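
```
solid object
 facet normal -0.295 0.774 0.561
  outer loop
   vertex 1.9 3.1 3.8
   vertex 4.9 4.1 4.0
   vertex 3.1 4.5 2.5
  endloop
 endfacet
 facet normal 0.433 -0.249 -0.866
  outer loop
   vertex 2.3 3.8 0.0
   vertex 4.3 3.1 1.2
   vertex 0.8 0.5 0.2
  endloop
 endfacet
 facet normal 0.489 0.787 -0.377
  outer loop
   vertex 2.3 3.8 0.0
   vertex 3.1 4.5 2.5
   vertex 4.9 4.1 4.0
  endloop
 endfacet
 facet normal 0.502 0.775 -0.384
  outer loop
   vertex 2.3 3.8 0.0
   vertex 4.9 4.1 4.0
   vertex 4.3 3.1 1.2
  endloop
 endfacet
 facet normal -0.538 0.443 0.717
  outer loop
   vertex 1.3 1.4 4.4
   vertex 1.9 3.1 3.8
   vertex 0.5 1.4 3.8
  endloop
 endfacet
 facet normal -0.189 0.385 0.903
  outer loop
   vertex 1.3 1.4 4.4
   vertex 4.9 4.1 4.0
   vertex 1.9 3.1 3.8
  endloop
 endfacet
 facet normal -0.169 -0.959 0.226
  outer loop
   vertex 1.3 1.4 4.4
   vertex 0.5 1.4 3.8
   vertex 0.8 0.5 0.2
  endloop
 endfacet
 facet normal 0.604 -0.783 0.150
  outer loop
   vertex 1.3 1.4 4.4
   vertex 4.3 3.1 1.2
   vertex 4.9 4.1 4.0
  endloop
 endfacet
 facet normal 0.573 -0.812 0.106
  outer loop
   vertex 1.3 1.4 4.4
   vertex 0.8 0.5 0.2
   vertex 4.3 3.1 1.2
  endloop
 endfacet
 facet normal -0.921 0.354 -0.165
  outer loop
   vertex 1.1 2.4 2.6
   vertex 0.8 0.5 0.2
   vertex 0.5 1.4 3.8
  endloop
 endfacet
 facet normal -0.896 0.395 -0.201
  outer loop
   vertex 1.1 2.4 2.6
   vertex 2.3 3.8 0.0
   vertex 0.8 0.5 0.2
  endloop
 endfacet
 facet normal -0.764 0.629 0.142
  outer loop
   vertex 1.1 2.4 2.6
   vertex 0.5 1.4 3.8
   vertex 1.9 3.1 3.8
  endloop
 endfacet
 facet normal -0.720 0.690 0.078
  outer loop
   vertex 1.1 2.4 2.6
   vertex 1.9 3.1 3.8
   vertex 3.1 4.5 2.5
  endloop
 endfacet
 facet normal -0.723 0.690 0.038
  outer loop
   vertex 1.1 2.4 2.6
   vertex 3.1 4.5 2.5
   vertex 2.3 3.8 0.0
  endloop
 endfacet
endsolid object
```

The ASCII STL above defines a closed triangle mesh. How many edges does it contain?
21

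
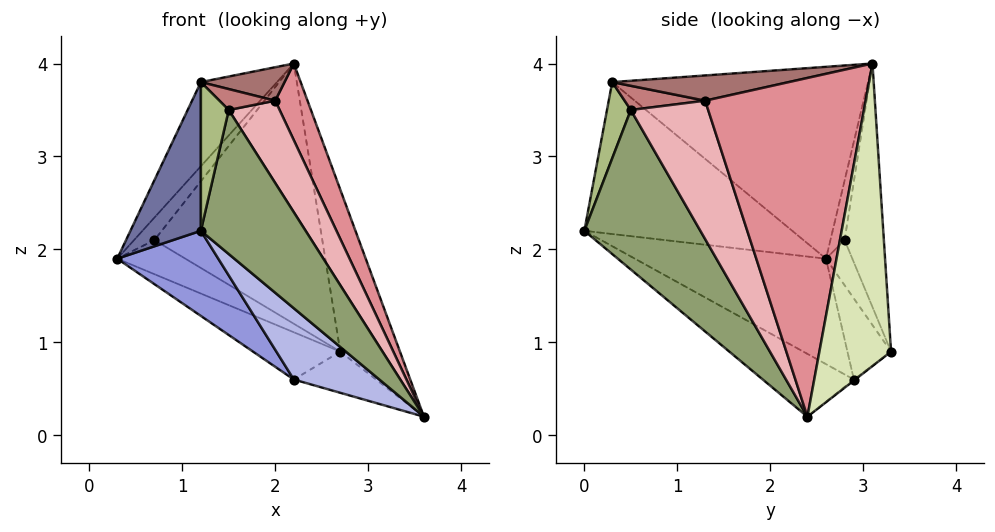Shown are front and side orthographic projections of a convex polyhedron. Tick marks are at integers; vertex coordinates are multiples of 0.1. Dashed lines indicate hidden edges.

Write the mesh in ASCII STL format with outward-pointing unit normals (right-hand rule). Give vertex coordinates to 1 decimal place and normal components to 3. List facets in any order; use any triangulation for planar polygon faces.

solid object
 facet normal -0.945 -0.320 0.060
  outer loop
   vertex 1.2 0.3 3.8
   vertex 0.3 2.6 1.9
   vertex 1.2 0.0 2.2
  endloop
 endfacet
 facet normal -0.749 0.223 0.624
  outer loop
   vertex 1.2 0.3 3.8
   vertex 2.2 3.1 4.0
   vertex 0.3 2.6 1.9
  endloop
 endfacet
 facet normal -0.514 -0.272 -0.814
  outer loop
   vertex 2.2 2.9 0.6
   vertex 1.2 0.0 2.2
   vertex 0.3 2.6 1.9
  endloop
 endfacet
 facet normal -0.370 -0.348 -0.861
  outer loop
   vertex 2.2 2.9 0.6
   vertex 3.6 2.4 0.2
   vertex 1.2 0.0 2.2
  endloop
 endfacet
 facet normal 0.739 -0.668 0.086
  outer loop
   vertex 1.5 0.5 3.5
   vertex 1.2 0.0 2.2
   vertex 3.6 2.4 0.2
  endloop
 endfacet
 facet normal 0.643 -0.753 0.141
  outer loop
   vertex 1.5 0.5 3.5
   vertex 1.2 0.3 3.8
   vertex 1.2 0.0 2.2
  endloop
 endfacet
 facet normal -0.544 0.782 0.306
  outer loop
   vertex 0.7 2.8 2.1
   vertex 0.3 2.6 1.9
   vertex 2.2 3.1 4.0
  endloop
 endfacet
 facet normal 0.758 0.631 0.163
  outer loop
   vertex 2.7 3.3 0.9
   vertex 2.2 3.1 4.0
   vertex 3.6 2.4 0.2
  endloop
 endfacet
 facet normal -0.010 0.608 -0.794
  outer loop
   vertex 2.7 3.3 0.9
   vertex 3.6 2.4 0.2
   vertex 2.2 2.9 0.6
  endloop
 endfacet
 facet normal -0.228 0.973 0.026
  outer loop
   vertex 2.7 3.3 0.9
   vertex 0.7 2.8 2.1
   vertex 2.2 3.1 4.0
  endloop
 endfacet
 facet normal -0.408 0.816 -0.408
  outer loop
   vertex 2.7 3.3 0.9
   vertex 2.2 2.9 0.6
   vertex 0.3 2.6 1.9
  endloop
 endfacet
 facet normal -0.353 0.913 -0.207
  outer loop
   vertex 2.7 3.3 0.9
   vertex 0.3 2.6 1.9
   vertex 0.7 2.8 2.1
  endloop
 endfacet
 facet normal 0.507 -0.240 0.828
  outer loop
   vertex 2.0 1.3 3.6
   vertex 2.2 3.1 4.0
   vertex 1.2 0.3 3.8
  endloop
 endfacet
 facet normal 0.752 -0.520 0.405
  outer loop
   vertex 2.0 1.3 3.6
   vertex 1.2 0.3 3.8
   vertex 1.5 0.5 3.5
  endloop
 endfacet
 facet normal 0.911 -0.183 0.369
  outer loop
   vertex 2.0 1.3 3.6
   vertex 3.6 2.4 0.2
   vertex 2.2 3.1 4.0
  endloop
 endfacet
 facet normal 0.817 -0.537 0.211
  outer loop
   vertex 2.0 1.3 3.6
   vertex 1.5 0.5 3.5
   vertex 3.6 2.4 0.2
  endloop
 endfacet
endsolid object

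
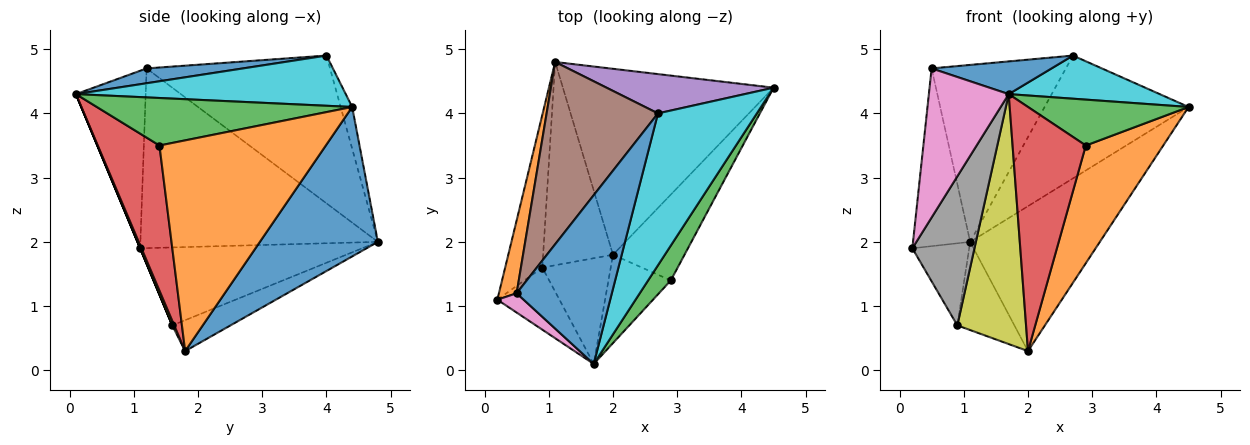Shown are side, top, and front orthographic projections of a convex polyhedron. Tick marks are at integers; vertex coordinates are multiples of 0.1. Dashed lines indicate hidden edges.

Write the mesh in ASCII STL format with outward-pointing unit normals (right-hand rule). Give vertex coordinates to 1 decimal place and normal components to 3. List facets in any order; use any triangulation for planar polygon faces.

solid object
 facet normal 0.488 0.537 -0.688
  outer loop
   vertex 2.0 1.8 0.3
   vertex 1.1 4.8 2.0
   vertex 4.5 4.4 4.1
  endloop
 endfacet
 facet normal -0.968 0.233 0.095
  outer loop
   vertex 0.5 1.2 4.7
   vertex 1.1 4.8 2.0
   vertex 0.2 1.1 1.9
  endloop
 endfacet
 facet normal -0.880 0.225 -0.419
  outer loop
   vertex 0.9 1.6 0.7
   vertex 0.2 1.1 1.9
   vertex 1.1 4.8 2.0
  endloop
 endfacet
 facet normal -0.376 0.369 -0.850
  outer loop
   vertex 0.9 1.6 0.7
   vertex 1.1 4.8 2.0
   vertex 2.0 1.8 0.3
  endloop
 endfacet
 facet normal -0.076 0.950 0.304
  outer loop
   vertex 2.7 4.0 4.9
   vertex 4.5 4.4 4.1
   vertex 1.1 4.8 2.0
  endloop
 endfacet
 facet normal -0.689 0.505 0.520
  outer loop
   vertex 2.7 4.0 4.9
   vertex 1.1 4.8 2.0
   vertex 0.5 1.2 4.7
  endloop
 endfacet
 facet normal -0.655 -0.750 0.097
  outer loop
   vertex 1.7 0.1 4.3
   vertex 0.5 1.2 4.7
   vertex 0.2 1.1 1.9
  endloop
 endfacet
 facet normal 0.000 -0.923 -0.385
  outer loop
   vertex 1.7 0.1 4.3
   vertex 0.2 1.1 1.9
   vertex 0.9 1.6 0.7
  endloop
 endfacet
 facet normal 0.026 -0.921 -0.389
  outer loop
   vertex 1.7 0.1 4.3
   vertex 0.9 1.6 0.7
   vertex 2.0 1.8 0.3
  endloop
 endfacet
 facet normal 0.439 -0.245 0.864
  outer loop
   vertex 1.7 0.1 4.3
   vertex 4.5 4.4 4.1
   vertex 2.7 4.0 4.9
  endloop
 endfacet
 facet normal 0.151 -0.188 0.970
  outer loop
   vertex 1.7 0.1 4.3
   vertex 2.7 4.0 4.9
   vertex 0.5 1.2 4.7
  endloop
 endfacet
 facet normal 0.867 -0.403 -0.294
  outer loop
   vertex 2.9 1.4 3.5
   vertex 2.0 1.8 0.3
   vertex 4.5 4.4 4.1
  endloop
 endfacet
 facet normal 0.785 -0.494 0.375
  outer loop
   vertex 2.9 1.4 3.5
   vertex 4.5 4.4 4.1
   vertex 1.7 0.1 4.3
  endloop
 endfacet
 facet normal 0.621 -0.737 -0.267
  outer loop
   vertex 2.9 1.4 3.5
   vertex 1.7 0.1 4.3
   vertex 2.0 1.8 0.3
  endloop
 endfacet
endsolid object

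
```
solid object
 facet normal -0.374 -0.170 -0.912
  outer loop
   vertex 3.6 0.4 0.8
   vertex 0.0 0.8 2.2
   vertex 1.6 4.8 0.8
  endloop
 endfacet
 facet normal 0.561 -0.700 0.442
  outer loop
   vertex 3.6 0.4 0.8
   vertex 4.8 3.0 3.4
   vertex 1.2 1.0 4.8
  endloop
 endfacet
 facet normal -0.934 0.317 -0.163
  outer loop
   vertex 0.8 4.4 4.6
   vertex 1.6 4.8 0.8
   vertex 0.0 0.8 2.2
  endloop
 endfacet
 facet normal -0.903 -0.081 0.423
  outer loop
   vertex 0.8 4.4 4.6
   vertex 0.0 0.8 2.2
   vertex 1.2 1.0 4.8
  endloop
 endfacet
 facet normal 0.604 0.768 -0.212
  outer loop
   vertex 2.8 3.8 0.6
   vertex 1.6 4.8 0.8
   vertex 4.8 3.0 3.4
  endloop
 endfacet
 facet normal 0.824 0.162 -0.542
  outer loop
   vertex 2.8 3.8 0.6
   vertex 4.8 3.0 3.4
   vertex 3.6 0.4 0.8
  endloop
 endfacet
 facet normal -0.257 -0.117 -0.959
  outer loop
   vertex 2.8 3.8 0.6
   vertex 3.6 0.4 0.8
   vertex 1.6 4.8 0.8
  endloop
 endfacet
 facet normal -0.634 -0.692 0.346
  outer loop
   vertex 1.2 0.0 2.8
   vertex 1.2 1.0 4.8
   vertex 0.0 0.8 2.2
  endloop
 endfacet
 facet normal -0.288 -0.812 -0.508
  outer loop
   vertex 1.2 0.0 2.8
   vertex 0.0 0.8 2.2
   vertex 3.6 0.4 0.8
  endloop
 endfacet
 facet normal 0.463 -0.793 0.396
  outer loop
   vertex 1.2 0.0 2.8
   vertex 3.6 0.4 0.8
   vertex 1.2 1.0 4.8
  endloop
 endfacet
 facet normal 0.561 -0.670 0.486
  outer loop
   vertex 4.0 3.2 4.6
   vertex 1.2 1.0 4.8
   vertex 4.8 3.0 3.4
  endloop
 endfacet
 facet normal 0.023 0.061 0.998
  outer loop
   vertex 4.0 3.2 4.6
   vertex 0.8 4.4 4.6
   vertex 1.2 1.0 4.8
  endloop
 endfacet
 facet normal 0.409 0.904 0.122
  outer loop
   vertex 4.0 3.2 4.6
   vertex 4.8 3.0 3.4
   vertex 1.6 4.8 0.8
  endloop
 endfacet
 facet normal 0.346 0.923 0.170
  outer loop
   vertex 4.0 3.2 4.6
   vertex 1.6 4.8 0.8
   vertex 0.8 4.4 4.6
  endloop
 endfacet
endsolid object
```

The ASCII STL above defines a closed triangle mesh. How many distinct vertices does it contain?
9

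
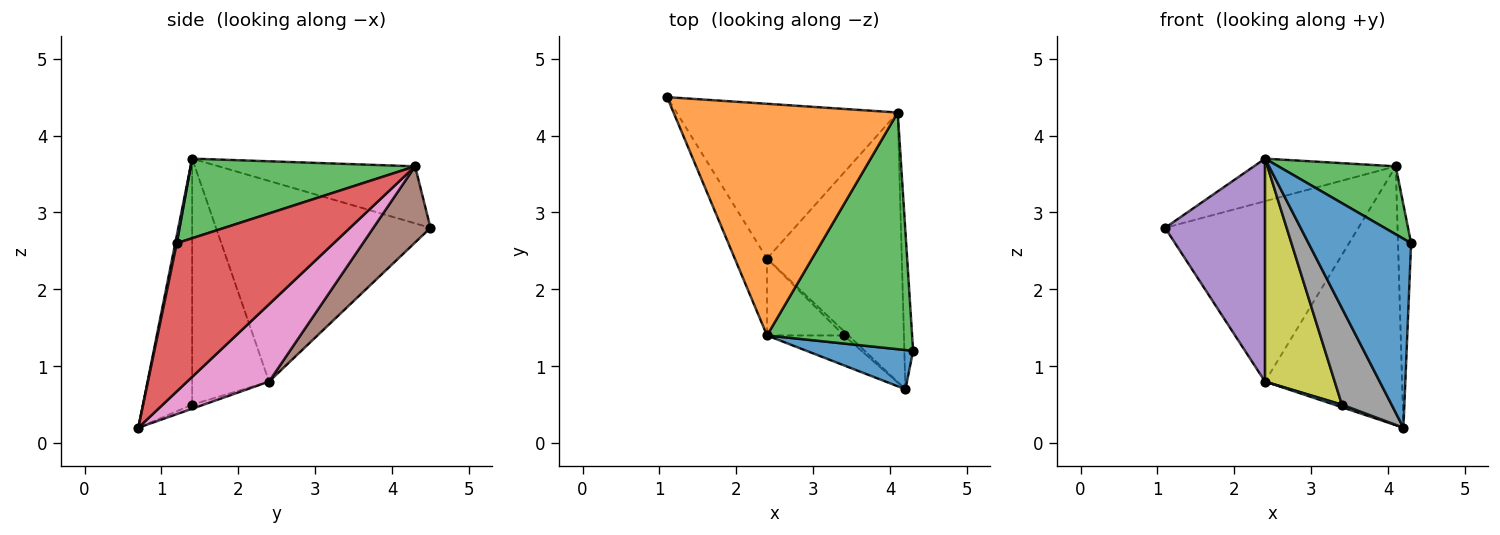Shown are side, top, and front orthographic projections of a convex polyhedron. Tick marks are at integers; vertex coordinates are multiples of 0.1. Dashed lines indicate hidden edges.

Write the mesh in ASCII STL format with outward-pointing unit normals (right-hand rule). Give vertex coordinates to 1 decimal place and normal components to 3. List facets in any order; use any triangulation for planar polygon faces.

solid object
 facet normal 0.015 -0.979 0.203
  outer loop
   vertex 4.2 0.7 0.2
   vertex 4.3 1.2 2.6
   vertex 2.4 1.4 3.7
  endloop
 endfacet
 facet normal -0.243 0.175 0.954
  outer loop
   vertex 4.1 4.3 3.6
   vertex 1.1 4.5 2.8
   vertex 2.4 1.4 3.7
  endloop
 endfacet
 facet normal 0.466 -0.244 0.850
  outer loop
   vertex 4.1 4.3 3.6
   vertex 2.4 1.4 3.7
   vertex 4.3 1.2 2.6
  endloop
 endfacet
 facet normal 0.995 0.083 -0.059
  outer loop
   vertex 4.1 4.3 3.6
   vertex 4.3 1.2 2.6
   vertex 4.2 0.7 0.2
  endloop
 endfacet
 facet normal -0.897 -0.418 -0.144
  outer loop
   vertex 2.4 2.4 0.8
   vertex 2.4 1.4 3.7
   vertex 1.1 4.5 2.8
  endloop
 endfacet
 facet normal 0.219 0.741 -0.635
  outer loop
   vertex 2.4 2.4 0.8
   vertex 1.1 4.5 2.8
   vertex 4.1 4.3 3.6
  endloop
 endfacet
 facet normal 0.382 0.640 -0.666
  outer loop
   vertex 2.4 2.4 0.8
   vertex 4.1 4.3 3.6
   vertex 4.2 0.7 0.2
  endloop
 endfacet
 facet normal -0.688 -0.694 -0.215
  outer loop
   vertex 3.4 1.4 0.5
   vertex 4.2 0.7 0.2
   vertex 2.4 1.4 3.7
  endloop
 endfacet
 facet normal -0.722 -0.654 -0.226
  outer loop
   vertex 3.4 1.4 0.5
   vertex 2.4 1.4 3.7
   vertex 2.4 2.4 0.8
  endloop
 endfacet
 facet normal -0.611 -0.407 -0.679
  outer loop
   vertex 3.4 1.4 0.5
   vertex 2.4 2.4 0.8
   vertex 4.2 0.7 0.2
  endloop
 endfacet
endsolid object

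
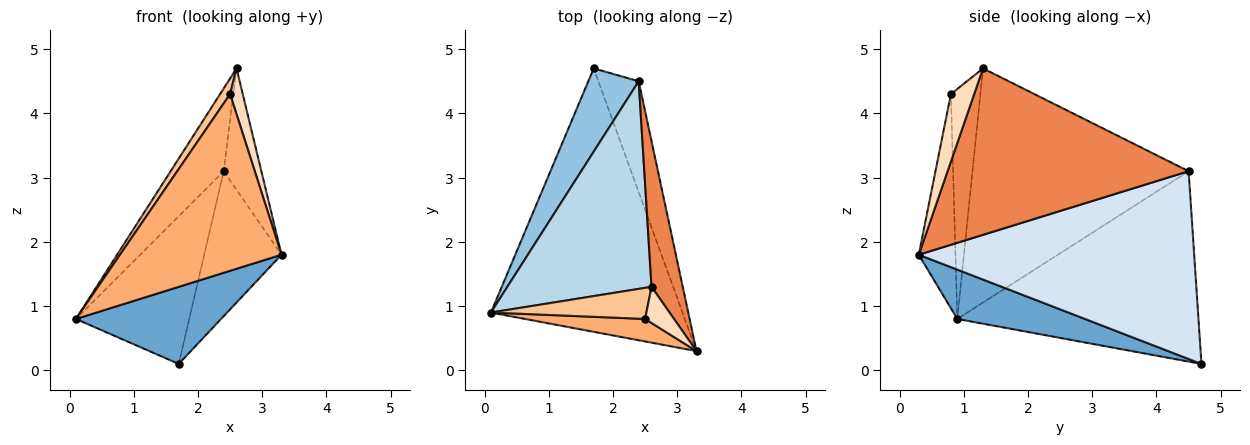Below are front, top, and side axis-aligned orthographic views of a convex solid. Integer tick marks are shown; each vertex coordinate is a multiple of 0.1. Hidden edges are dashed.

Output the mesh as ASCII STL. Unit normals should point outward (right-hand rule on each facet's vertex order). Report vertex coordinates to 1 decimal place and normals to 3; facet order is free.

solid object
 facet normal 0.240 -0.273 -0.932
  outer loop
   vertex 1.7 4.7 0.1
   vertex 3.3 0.3 1.8
   vertex 0.1 0.9 0.8
  endloop
 endfacet
 facet normal -0.880 0.414 0.233
  outer loop
   vertex 2.4 4.5 3.1
   vertex 1.7 4.7 0.1
   vertex 0.1 0.9 0.8
  endloop
 endfacet
 facet normal -0.833 0.205 0.513
  outer loop
   vertex 2.4 4.5 3.1
   vertex 0.1 0.9 0.8
   vertex 2.6 1.3 4.7
  endloop
 endfacet
 facet normal 0.943 0.265 -0.202
  outer loop
   vertex 2.4 4.5 3.1
   vertex 3.3 0.3 1.8
   vertex 1.7 4.7 0.1
  endloop
 endfacet
 facet normal 0.971 0.152 0.182
  outer loop
   vertex 2.4 4.5 3.1
   vertex 2.6 1.3 4.7
   vertex 3.3 0.3 1.8
  endloop
 endfacet
 facet normal -0.220 -0.968 0.123
  outer loop
   vertex 2.5 0.8 4.3
   vertex 0.1 0.9 0.8
   vertex 3.3 0.3 1.8
  endloop
 endfacet
 facet normal -0.797 -0.272 0.539
  outer loop
   vertex 2.5 0.8 4.3
   vertex 2.6 1.3 4.7
   vertex 0.1 0.9 0.8
  endloop
 endfacet
 facet normal 0.822 -0.446 0.352
  outer loop
   vertex 2.5 0.8 4.3
   vertex 3.3 0.3 1.8
   vertex 2.6 1.3 4.7
  endloop
 endfacet
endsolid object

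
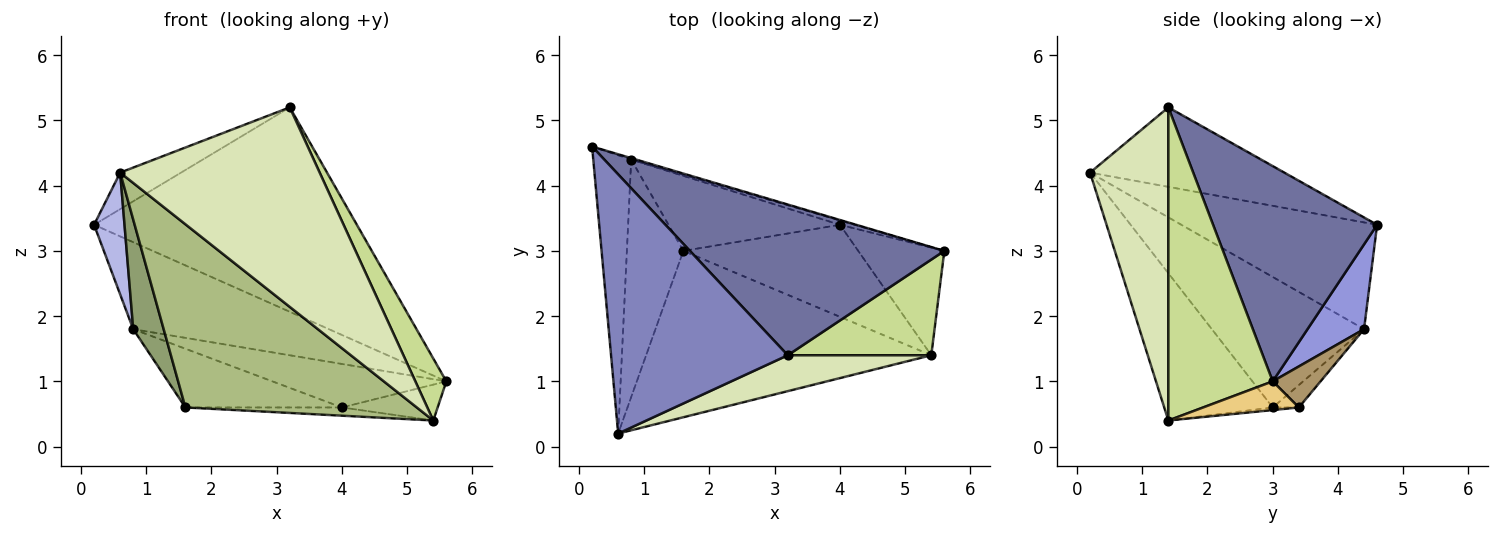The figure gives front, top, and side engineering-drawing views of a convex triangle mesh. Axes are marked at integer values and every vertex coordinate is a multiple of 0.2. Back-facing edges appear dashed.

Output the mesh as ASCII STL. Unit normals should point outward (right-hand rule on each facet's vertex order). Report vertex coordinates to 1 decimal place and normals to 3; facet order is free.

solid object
 facet normal 0.449 0.719 0.530
  outer loop
   vertex 3.2 1.4 5.2
   vertex 5.6 3.0 1.0
   vertex 0.2 4.6 3.4
  endloop
 endfacet
 facet normal -0.407 0.127 0.905
  outer loop
   vertex 3.2 1.4 5.2
   vertex 0.2 4.6 3.4
   vertex 0.6 0.2 4.2
  endloop
 endfacet
 facet normal 0.278 0.961 -0.016
  outer loop
   vertex 0.8 4.4 1.8
   vertex 0.2 4.6 3.4
   vertex 5.6 3.0 1.0
  endloop
 endfacet
 facet normal -0.932 -0.145 -0.331
  outer loop
   vertex 0.8 4.4 1.8
   vertex 0.6 0.2 4.2
   vertex 0.2 4.6 3.4
  endloop
 endfacet
 facet normal -0.902 -0.180 -0.391
  outer loop
   vertex 0.8 4.4 1.8
   vertex 1.6 3.0 0.6
   vertex 0.6 0.2 4.2
  endloop
 endfacet
 facet normal -0.328 -0.699 -0.635
  outer loop
   vertex 5.4 1.4 0.4
   vertex 0.6 0.2 4.2
   vertex 1.6 3.0 0.6
  endloop
 endfacet
 facet normal 0.878 -0.261 0.402
  outer loop
   vertex 5.4 1.4 0.4
   vertex 5.6 3.0 1.0
   vertex 3.2 1.4 5.2
  endloop
 endfacet
 facet normal 0.360 -0.918 0.165
  outer loop
   vertex 5.4 1.4 0.4
   vertex 3.2 1.4 5.2
   vertex 0.6 0.2 4.2
  endloop
 endfacet
 facet normal 0.264 0.960 -0.096
  outer loop
   vertex 4.0 3.4 0.6
   vertex 0.8 4.4 1.8
   vertex 5.6 3.0 1.0
  endloop
 endfacet
 facet normal -0.102 0.613 -0.783
  outer loop
   vertex 4.0 3.4 0.6
   vertex 1.6 3.0 0.6
   vertex 0.8 4.4 1.8
  endloop
 endfacet
 facet normal 0.302 0.302 -0.905
  outer loop
   vertex 4.0 3.4 0.6
   vertex 5.6 3.0 1.0
   vertex 5.4 1.4 0.4
  endloop
 endfacet
 facet normal -0.015 0.089 -0.996
  outer loop
   vertex 4.0 3.4 0.6
   vertex 5.4 1.4 0.4
   vertex 1.6 3.0 0.6
  endloop
 endfacet
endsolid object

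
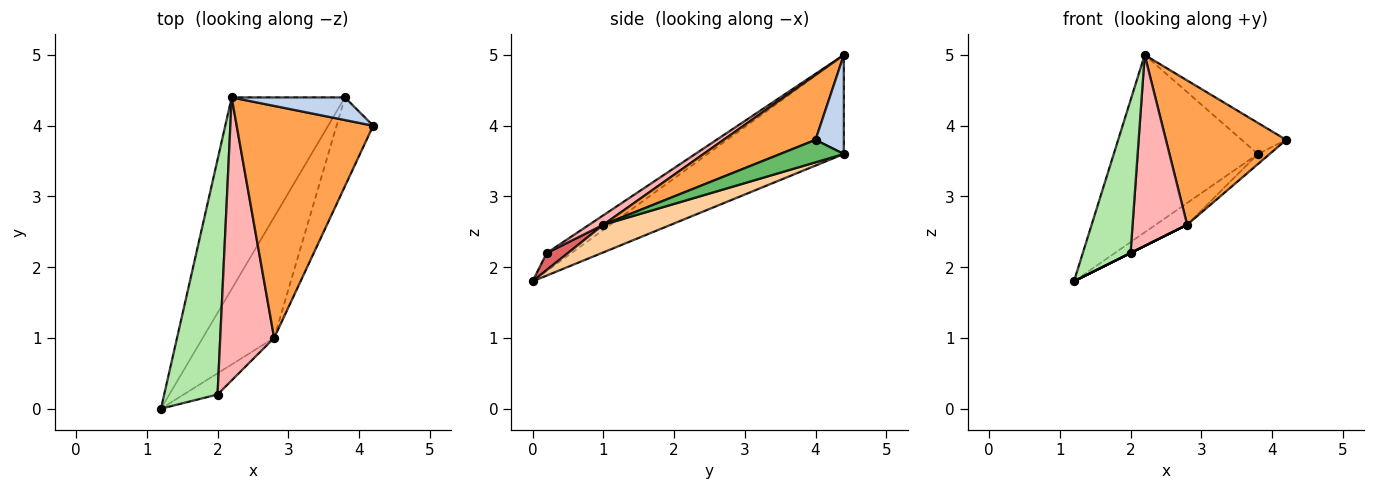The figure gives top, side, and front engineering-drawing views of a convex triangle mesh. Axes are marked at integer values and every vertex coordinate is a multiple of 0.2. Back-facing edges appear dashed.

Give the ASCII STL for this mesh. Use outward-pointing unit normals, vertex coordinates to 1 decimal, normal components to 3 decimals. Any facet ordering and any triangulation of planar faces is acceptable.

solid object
 facet normal -0.540 0.572 -0.617
  outer loop
   vertex 3.8 4.4 3.6
   vertex 1.2 0.0 1.8
   vertex 2.2 4.4 5.0
  endloop
 endfacet
 facet normal 0.458 0.719 0.523
  outer loop
   vertex 3.8 4.4 3.6
   vertex 2.2 4.4 5.0
   vertex 4.2 4.0 3.8
  endloop
 endfacet
 facet normal 0.374 -0.490 0.787
  outer loop
   vertex 2.8 1.0 2.6
   vertex 4.2 4.0 3.8
   vertex 2.2 4.4 5.0
  endloop
 endfacet
 facet normal 0.356 0.166 -0.920
  outer loop
   vertex 2.8 1.0 2.6
   vertex 1.2 0.0 1.8
   vertex 3.8 4.4 3.6
  endloop
 endfacet
 facet normal 0.521 0.096 -0.848
  outer loop
   vertex 2.8 1.0 2.6
   vertex 3.8 4.4 3.6
   vertex 4.2 4.0 3.8
  endloop
 endfacet
 facet normal -0.272 -0.525 0.807
  outer loop
   vertex 2.0 0.2 2.2
   vertex 2.2 4.4 5.0
   vertex 1.2 0.0 1.8
  endloop
 endfacet
 facet normal 0.447 0.000 -0.894
  outer loop
   vertex 2.0 0.2 2.2
   vertex 1.2 0.0 1.8
   vertex 2.8 1.0 2.6
  endloop
 endfacet
 facet normal 0.144 -0.554 0.820
  outer loop
   vertex 2.0 0.2 2.2
   vertex 2.8 1.0 2.6
   vertex 2.2 4.4 5.0
  endloop
 endfacet
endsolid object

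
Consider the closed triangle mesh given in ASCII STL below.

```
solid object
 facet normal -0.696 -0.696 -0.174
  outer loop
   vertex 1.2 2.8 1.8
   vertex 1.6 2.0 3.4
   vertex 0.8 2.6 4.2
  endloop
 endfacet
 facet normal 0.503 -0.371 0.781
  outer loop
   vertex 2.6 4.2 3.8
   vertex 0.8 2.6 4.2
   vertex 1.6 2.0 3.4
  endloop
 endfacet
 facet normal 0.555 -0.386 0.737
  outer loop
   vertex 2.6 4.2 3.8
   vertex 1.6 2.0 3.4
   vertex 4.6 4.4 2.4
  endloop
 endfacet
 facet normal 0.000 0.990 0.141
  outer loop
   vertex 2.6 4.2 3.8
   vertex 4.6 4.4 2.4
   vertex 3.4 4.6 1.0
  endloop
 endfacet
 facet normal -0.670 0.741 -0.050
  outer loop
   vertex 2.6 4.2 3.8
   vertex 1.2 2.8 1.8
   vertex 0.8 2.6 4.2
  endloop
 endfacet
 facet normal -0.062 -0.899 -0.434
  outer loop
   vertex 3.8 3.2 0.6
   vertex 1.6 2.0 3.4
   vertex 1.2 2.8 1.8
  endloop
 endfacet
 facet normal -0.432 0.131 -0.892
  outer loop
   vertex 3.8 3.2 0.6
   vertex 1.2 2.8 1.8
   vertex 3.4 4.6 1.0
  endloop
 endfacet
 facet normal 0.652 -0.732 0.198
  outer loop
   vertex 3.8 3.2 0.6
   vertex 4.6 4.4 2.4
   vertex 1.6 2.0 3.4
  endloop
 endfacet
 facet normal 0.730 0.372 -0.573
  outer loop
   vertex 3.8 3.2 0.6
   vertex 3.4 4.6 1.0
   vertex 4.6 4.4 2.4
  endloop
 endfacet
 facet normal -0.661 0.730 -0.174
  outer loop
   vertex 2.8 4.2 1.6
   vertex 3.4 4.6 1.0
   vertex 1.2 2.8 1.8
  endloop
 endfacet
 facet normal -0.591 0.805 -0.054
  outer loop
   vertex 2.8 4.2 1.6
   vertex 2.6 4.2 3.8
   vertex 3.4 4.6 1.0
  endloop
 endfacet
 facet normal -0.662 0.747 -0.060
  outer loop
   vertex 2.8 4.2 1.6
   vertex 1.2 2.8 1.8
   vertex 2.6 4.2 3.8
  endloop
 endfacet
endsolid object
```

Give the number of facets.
12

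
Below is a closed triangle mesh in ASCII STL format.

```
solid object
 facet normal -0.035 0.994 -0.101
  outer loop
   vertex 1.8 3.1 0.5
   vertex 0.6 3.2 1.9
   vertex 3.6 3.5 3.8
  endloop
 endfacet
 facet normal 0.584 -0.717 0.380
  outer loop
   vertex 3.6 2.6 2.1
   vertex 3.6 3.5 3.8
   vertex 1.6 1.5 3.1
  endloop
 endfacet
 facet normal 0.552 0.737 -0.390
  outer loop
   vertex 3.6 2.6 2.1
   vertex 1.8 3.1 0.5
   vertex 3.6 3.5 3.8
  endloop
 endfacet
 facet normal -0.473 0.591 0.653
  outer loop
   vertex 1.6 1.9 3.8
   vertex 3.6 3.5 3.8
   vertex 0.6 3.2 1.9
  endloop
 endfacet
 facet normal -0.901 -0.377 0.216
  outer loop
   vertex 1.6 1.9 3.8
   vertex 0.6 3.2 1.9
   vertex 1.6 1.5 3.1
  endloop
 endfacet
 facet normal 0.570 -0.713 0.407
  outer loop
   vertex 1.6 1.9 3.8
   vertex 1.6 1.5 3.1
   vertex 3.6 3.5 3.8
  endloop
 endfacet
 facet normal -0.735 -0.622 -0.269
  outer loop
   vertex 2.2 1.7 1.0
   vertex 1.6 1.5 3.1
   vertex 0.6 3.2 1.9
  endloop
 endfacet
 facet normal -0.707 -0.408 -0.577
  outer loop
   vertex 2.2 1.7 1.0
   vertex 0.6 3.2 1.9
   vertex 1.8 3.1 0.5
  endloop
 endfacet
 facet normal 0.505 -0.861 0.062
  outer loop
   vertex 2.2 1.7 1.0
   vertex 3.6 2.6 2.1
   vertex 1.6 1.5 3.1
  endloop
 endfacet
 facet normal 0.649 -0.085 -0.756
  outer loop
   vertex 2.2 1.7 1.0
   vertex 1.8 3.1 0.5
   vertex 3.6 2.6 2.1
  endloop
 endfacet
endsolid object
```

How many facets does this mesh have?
10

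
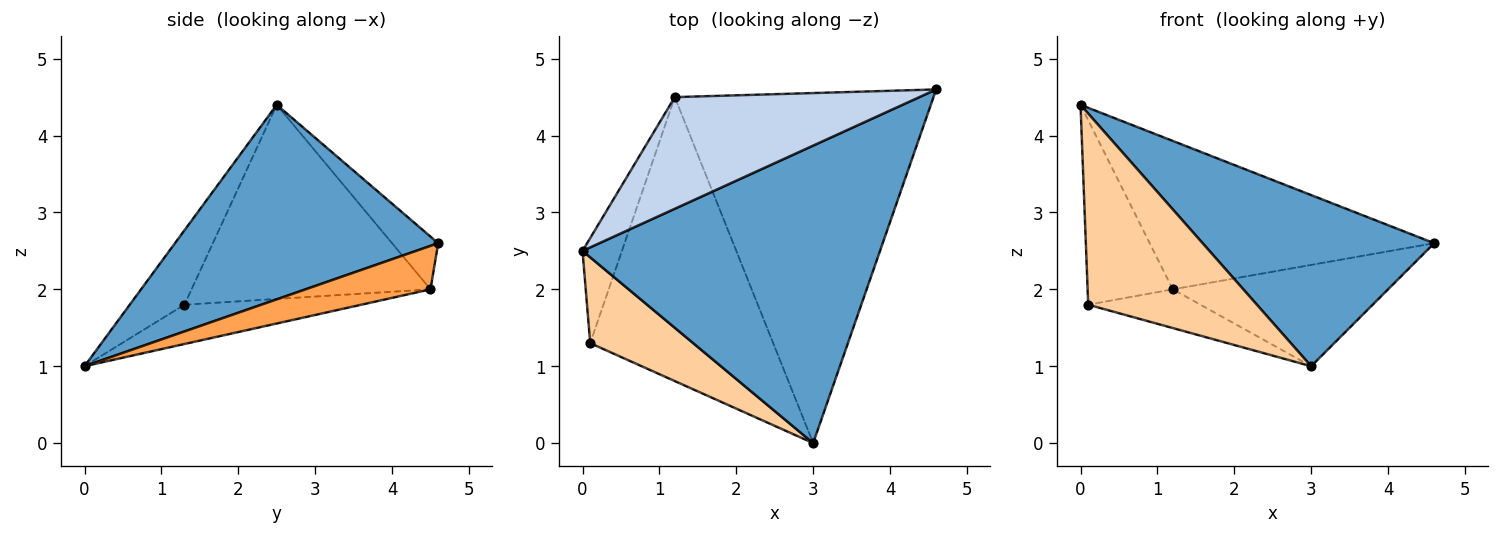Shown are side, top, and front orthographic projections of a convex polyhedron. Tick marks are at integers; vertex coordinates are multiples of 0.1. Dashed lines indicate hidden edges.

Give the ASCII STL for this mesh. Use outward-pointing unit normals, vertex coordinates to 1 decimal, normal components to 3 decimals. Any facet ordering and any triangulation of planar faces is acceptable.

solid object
 facet normal 0.493 -0.434 0.754
  outer loop
   vertex 3.0 0.0 1.0
   vertex 4.6 4.6 2.6
   vertex 0.0 2.5 4.4
  endloop
 endfacet
 facet normal -0.129 0.793 0.596
  outer loop
   vertex 1.2 4.5 2.0
   vertex 0.0 2.5 4.4
   vertex 4.6 4.6 2.6
  endloop
 endfacet
 facet normal 0.159 0.274 -0.948
  outer loop
   vertex 1.2 4.5 2.0
   vertex 4.6 4.6 2.6
   vertex 3.0 0.0 1.0
  endloop
 endfacet
 facet normal -0.284 -0.875 0.393
  outer loop
   vertex 0.1 1.3 1.8
   vertex 3.0 0.0 1.0
   vertex 0.0 2.5 4.4
  endloop
 endfacet
 facet normal -0.925 0.330 -0.188
  outer loop
   vertex 0.1 1.3 1.8
   vertex 0.0 2.5 4.4
   vertex 1.2 4.5 2.0
  endloop
 endfacet
 facet normal -0.208 0.132 -0.969
  outer loop
   vertex 0.1 1.3 1.8
   vertex 1.2 4.5 2.0
   vertex 3.0 0.0 1.0
  endloop
 endfacet
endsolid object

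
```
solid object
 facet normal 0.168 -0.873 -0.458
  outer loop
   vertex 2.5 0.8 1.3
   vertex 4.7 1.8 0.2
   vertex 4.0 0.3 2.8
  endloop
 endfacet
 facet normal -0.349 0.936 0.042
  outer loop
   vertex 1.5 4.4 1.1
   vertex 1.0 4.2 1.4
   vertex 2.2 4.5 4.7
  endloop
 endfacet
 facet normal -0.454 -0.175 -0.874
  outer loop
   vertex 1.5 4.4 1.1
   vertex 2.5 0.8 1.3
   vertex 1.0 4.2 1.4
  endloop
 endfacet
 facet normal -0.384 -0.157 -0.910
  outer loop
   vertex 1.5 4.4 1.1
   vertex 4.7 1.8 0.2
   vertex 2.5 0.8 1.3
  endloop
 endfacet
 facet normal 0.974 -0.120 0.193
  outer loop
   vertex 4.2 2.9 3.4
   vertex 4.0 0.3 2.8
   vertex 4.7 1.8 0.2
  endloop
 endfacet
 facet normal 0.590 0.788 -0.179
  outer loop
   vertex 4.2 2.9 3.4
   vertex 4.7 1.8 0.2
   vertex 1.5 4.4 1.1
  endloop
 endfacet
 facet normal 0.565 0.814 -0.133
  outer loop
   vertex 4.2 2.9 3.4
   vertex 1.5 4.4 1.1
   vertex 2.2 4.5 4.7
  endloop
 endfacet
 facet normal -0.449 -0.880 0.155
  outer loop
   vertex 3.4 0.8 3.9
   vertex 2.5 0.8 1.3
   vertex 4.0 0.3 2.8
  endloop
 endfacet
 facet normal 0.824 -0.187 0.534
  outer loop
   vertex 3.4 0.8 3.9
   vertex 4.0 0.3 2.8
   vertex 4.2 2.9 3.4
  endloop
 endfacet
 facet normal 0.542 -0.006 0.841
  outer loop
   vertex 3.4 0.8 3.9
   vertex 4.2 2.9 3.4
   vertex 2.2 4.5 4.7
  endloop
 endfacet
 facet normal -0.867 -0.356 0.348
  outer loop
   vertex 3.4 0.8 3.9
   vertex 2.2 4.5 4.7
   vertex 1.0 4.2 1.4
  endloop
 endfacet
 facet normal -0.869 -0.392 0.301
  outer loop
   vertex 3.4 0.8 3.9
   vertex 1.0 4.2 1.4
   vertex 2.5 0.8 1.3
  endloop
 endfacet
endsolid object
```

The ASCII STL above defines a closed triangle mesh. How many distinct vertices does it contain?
8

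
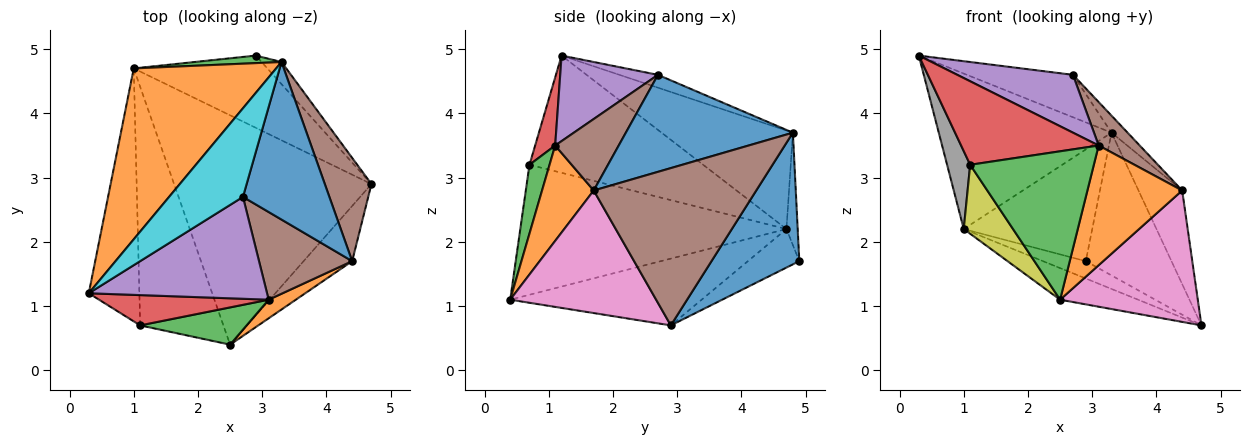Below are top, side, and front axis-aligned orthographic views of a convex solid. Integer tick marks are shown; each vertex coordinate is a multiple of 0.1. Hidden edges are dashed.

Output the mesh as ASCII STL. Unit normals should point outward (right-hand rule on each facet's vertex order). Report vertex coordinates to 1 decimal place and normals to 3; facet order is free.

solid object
 facet normal 0.712 0.694 -0.108
  outer loop
   vertex 3.3 4.8 3.7
   vertex 4.7 2.9 0.7
   vertex 2.9 4.9 1.7
  endloop
 endfacet
 facet normal -0.456 0.599 0.658
  outer loop
   vertex 1.0 4.7 2.2
   vertex 0.3 1.2 4.9
   vertex 3.3 4.8 3.7
  endloop
 endfacet
 facet normal -0.087 0.994 0.067
  outer loop
   vertex 1.0 4.7 2.2
   vertex 3.3 4.8 3.7
   vertex 2.9 4.9 1.7
  endloop
 endfacet
 facet normal -0.270 0.225 -0.936
  outer loop
   vertex 1.0 4.7 2.2
   vertex 2.9 4.9 1.7
   vertex 4.7 2.9 0.7
  endloop
 endfacet
 facet normal -0.318 0.129 -0.939
  outer loop
   vertex 1.0 4.7 2.2
   vertex 4.7 2.9 0.7
   vertex 2.5 0.4 1.1
  endloop
 endfacet
 facet normal 0.928 0.250 0.275
  outer loop
   vertex 4.4 1.7 2.8
   vertex 4.7 2.9 0.7
   vertex 3.3 4.8 3.7
  endloop
 endfacet
 facet normal 0.699 -0.659 -0.277
  outer loop
   vertex 4.4 1.7 2.8
   vertex 2.5 0.4 1.1
   vertex 4.7 2.9 0.7
  endloop
 endfacet
 facet normal -0.911 -0.121 -0.393
  outer loop
   vertex 1.1 0.7 3.2
   vertex 0.3 1.2 4.9
   vertex 1.0 4.7 2.2
  endloop
 endfacet
 facet normal -0.832 -0.154 -0.533
  outer loop
   vertex 1.1 0.7 3.2
   vertex 1.0 4.7 2.2
   vertex 2.5 0.4 1.1
  endloop
 endfacet
 facet normal -0.155 0.426 0.891
  outer loop
   vertex 2.7 2.7 4.6
   vertex 3.3 4.8 3.7
   vertex 0.3 1.2 4.9
  endloop
 endfacet
 facet normal 0.745 0.072 0.664
  outer loop
   vertex 2.7 2.7 4.6
   vertex 4.4 1.7 2.8
   vertex 3.3 4.8 3.7
  endloop
 endfacet
 facet normal 0.474 -0.870 0.135
  outer loop
   vertex 3.1 1.1 3.5
   vertex 2.5 0.4 1.1
   vertex 4.4 1.7 2.8
  endloop
 endfacet
 facet normal 0.156 -0.958 0.241
  outer loop
   vertex 3.1 1.1 3.5
   vertex 1.1 0.7 3.2
   vertex 2.5 0.4 1.1
  endloop
 endfacet
 facet normal 0.136 -0.931 0.338
  outer loop
   vertex 3.1 1.1 3.5
   vertex 0.3 1.2 4.9
   vertex 1.1 0.7 3.2
  endloop
 endfacet
 facet normal 0.385 -0.456 0.803
  outer loop
   vertex 3.1 1.1 3.5
   vertex 2.7 2.7 4.6
   vertex 0.3 1.2 4.9
  endloop
 endfacet
 facet normal 0.566 -0.366 0.738
  outer loop
   vertex 3.1 1.1 3.5
   vertex 4.4 1.7 2.8
   vertex 2.7 2.7 4.6
  endloop
 endfacet
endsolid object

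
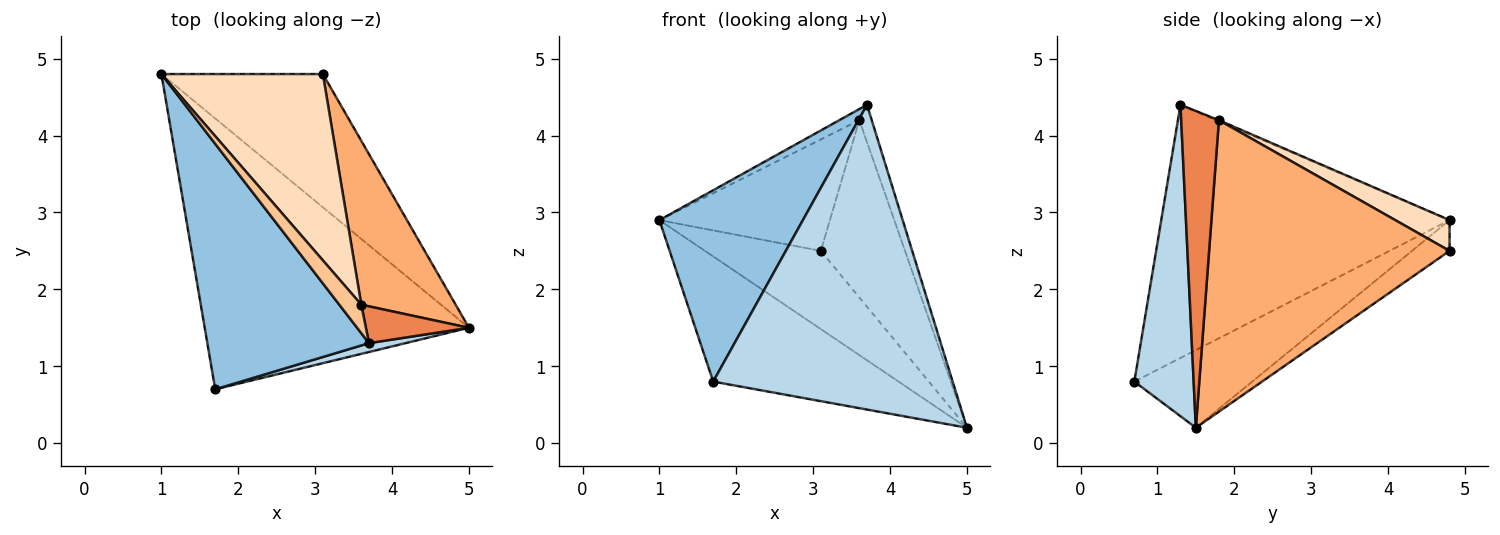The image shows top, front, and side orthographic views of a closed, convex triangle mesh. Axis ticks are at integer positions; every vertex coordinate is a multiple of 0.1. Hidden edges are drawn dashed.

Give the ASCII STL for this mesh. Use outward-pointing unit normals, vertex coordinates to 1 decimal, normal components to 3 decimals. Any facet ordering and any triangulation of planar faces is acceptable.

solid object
 facet normal -0.258 0.405 -0.877
  outer loop
   vertex 1.7 0.7 0.8
   vertex 1.0 4.8 2.9
   vertex 5.0 1.5 0.2
  endloop
 endfacet
 facet normal -0.777 -0.387 0.496
  outer loop
   vertex 3.7 1.3 4.4
   vertex 1.0 4.8 2.9
   vertex 1.7 0.7 0.8
  endloop
 endfacet
 facet normal 0.240 -0.970 0.028
  outer loop
   vertex 3.7 1.3 4.4
   vertex 1.7 0.7 0.8
   vertex 5.0 1.5 0.2
  endloop
 endfacet
 facet normal -0.162 0.500 -0.851
  outer loop
   vertex 3.1 4.8 2.5
   vertex 5.0 1.5 0.2
   vertex 1.0 4.8 2.9
  endloop
 endfacet
 facet normal 0.907 0.300 0.295
  outer loop
   vertex 3.6 1.8 4.2
   vertex 3.7 1.3 4.4
   vertex 5.0 1.5 0.2
  endloop
 endfacet
 facet normal 0.903 0.316 0.292
  outer loop
   vertex 3.6 1.8 4.2
   vertex 5.0 1.5 0.2
   vertex 3.1 4.8 2.5
  endloop
 endfacet
 facet normal -0.047 0.363 0.931
  outer loop
   vertex 3.6 1.8 4.2
   vertex 1.0 4.8 2.9
   vertex 3.7 1.3 4.4
  endloop
 endfacet
 facet normal 0.161 0.507 0.847
  outer loop
   vertex 3.6 1.8 4.2
   vertex 3.1 4.8 2.5
   vertex 1.0 4.8 2.9
  endloop
 endfacet
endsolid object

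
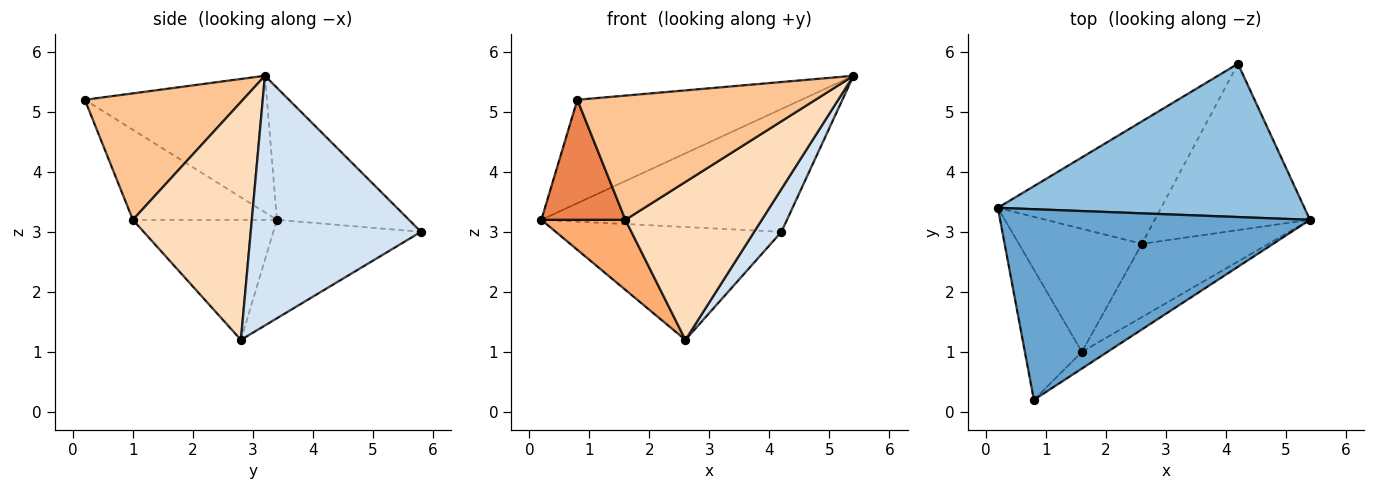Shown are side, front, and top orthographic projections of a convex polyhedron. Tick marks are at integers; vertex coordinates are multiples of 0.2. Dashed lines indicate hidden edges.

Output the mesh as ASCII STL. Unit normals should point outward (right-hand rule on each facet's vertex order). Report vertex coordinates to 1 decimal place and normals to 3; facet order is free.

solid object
 facet normal -0.361 0.445 0.820
  outer loop
   vertex 0.8 0.2 5.2
   vertex 5.4 3.2 5.6
   vertex 0.2 3.4 3.2
  endloop
 endfacet
 facet normal -0.319 0.593 0.740
  outer loop
   vertex 4.2 5.8 3.0
   vertex 0.2 3.4 3.2
   vertex 5.4 3.2 5.6
  endloop
 endfacet
 facet normal -0.405 0.620 -0.672
  outer loop
   vertex 4.2 5.8 3.0
   vertex 2.6 2.8 1.2
   vertex 0.2 3.4 3.2
  endloop
 endfacet
 facet normal 0.841 -0.135 -0.523
  outer loop
   vertex 4.2 5.8 3.0
   vertex 5.4 3.2 5.6
   vertex 2.6 2.8 1.2
  endloop
 endfacet
 facet normal -0.758 -0.442 -0.480
  outer loop
   vertex 1.6 1.0 3.2
   vertex 0.8 0.2 5.2
   vertex 0.2 3.4 3.2
  endloop
 endfacet
 facet normal -0.647 -0.377 -0.663
  outer loop
   vertex 1.6 1.0 3.2
   vertex 0.2 3.4 3.2
   vertex 2.6 2.8 1.2
  endloop
 endfacet
 facet normal 0.550 -0.828 -0.111
  outer loop
   vertex 1.6 1.0 3.2
   vertex 5.4 3.2 5.6
   vertex 0.8 0.2 5.2
  endloop
 endfacet
 facet normal 0.620 -0.711 -0.330
  outer loop
   vertex 1.6 1.0 3.2
   vertex 2.6 2.8 1.2
   vertex 5.4 3.2 5.6
  endloop
 endfacet
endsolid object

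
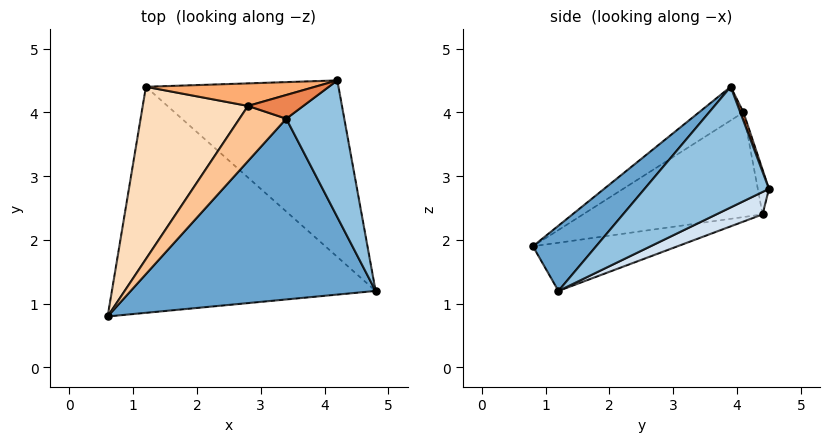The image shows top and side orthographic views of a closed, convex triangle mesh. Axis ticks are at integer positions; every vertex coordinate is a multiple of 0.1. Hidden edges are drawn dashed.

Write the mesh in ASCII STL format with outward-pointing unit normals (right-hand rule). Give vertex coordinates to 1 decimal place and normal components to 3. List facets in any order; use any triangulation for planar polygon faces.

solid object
 facet normal 0.181 -0.711 0.679
  outer loop
   vertex 3.4 3.9 4.4
   vertex 0.6 0.8 1.9
   vertex 4.8 1.2 1.2
  endloop
 endfacet
 facet normal 0.900 -0.046 0.433
  outer loop
   vertex 3.4 3.9 4.4
   vertex 4.8 1.2 1.2
   vertex 4.2 4.5 2.8
  endloop
 endfacet
 facet normal -0.177 0.164 -0.970
  outer loop
   vertex 1.2 4.4 2.4
   vertex 4.8 1.2 1.2
   vertex 0.6 0.8 1.9
  endloop
 endfacet
 facet normal 0.103 0.449 -0.887
  outer loop
   vertex 1.2 4.4 2.4
   vertex 4.2 4.5 2.8
   vertex 4.8 1.2 1.2
  endloop
 endfacet
 facet normal 0.058 0.925 0.376
  outer loop
   vertex 2.8 4.1 4.0
   vertex 3.4 3.9 4.4
   vertex 4.2 4.5 2.8
  endloop
 endfacet
 facet normal -0.065 0.967 0.246
  outer loop
   vertex 2.8 4.1 4.0
   vertex 4.2 4.5 2.8
   vertex 1.2 4.4 2.4
  endloop
 endfacet
 facet normal -0.579 -0.126 0.805
  outer loop
   vertex 2.8 4.1 4.0
   vertex 0.6 0.8 1.9
   vertex 3.4 3.9 4.4
  endloop
 endfacet
 facet normal -0.705 0.019 0.709
  outer loop
   vertex 2.8 4.1 4.0
   vertex 1.2 4.4 2.4
   vertex 0.6 0.8 1.9
  endloop
 endfacet
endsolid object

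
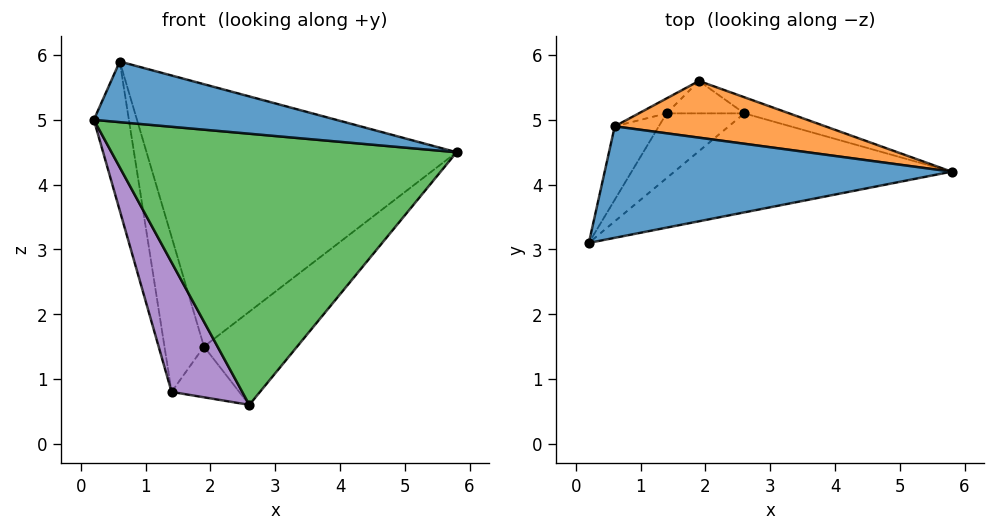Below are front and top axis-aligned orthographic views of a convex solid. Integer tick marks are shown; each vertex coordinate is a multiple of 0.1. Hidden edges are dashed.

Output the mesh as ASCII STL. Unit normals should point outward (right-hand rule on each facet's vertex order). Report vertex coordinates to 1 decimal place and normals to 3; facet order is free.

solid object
 facet normal 0.170 -0.471 0.866
  outer loop
   vertex 0.6 4.9 5.9
   vertex 0.2 3.1 5.0
   vertex 5.8 4.2 4.5
  endloop
 endfacet
 facet normal 0.185 0.961 0.208
  outer loop
   vertex 0.6 4.9 5.9
   vertex 5.8 4.2 4.5
   vertex 1.9 5.6 1.5
  endloop
 endfacet
 facet normal 0.152 -0.928 -0.339
  outer loop
   vertex 2.6 5.1 0.6
   vertex 5.8 4.2 4.5
   vertex 0.2 3.1 5.0
  endloop
 endfacet
 facet normal 0.436 0.887 -0.153
  outer loop
   vertex 2.6 5.1 0.6
   vertex 1.9 5.6 1.5
   vertex 5.8 4.2 4.5
  endloop
 endfacet
 facet normal -0.074 -0.892 -0.446
  outer loop
   vertex 1.4 5.1 0.8
   vertex 2.6 5.1 0.6
   vertex 0.2 3.1 5.0
  endloop
 endfacet
 facet normal -0.089 0.840 -0.536
  outer loop
   vertex 1.4 5.1 0.8
   vertex 1.9 5.6 1.5
   vertex 2.6 5.1 0.6
  endloop
 endfacet
 facet normal -0.950 0.280 -0.138
  outer loop
   vertex 1.4 5.1 0.8
   vertex 0.2 3.1 5.0
   vertex 0.6 4.9 5.9
  endloop
 endfacet
 facet normal -0.652 0.754 -0.073
  outer loop
   vertex 1.4 5.1 0.8
   vertex 0.6 4.9 5.9
   vertex 1.9 5.6 1.5
  endloop
 endfacet
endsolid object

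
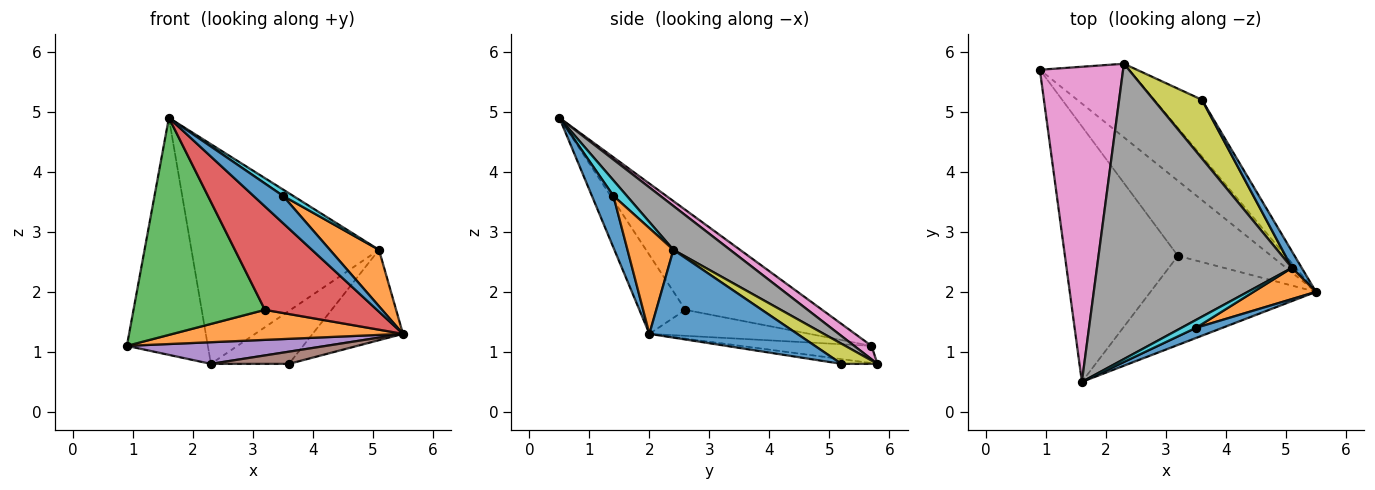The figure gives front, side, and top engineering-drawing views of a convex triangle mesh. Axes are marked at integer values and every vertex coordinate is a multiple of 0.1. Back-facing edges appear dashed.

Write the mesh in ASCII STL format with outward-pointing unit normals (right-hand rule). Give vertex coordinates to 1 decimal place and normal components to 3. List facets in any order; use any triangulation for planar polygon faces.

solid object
 facet normal 0.564 -0.774 0.289
  outer loop
   vertex 3.5 1.4 3.6
   vertex 1.6 0.5 4.9
   vertex 5.5 2.0 1.3
  endloop
 endfacet
 facet normal -0.250 -0.360 -0.899
  outer loop
   vertex 3.2 2.6 1.7
   vertex 0.9 5.7 1.1
   vertex 5.5 2.0 1.3
  endloop
 endfacet
 facet normal -0.559 -0.537 -0.632
  outer loop
   vertex 3.2 2.6 1.7
   vertex 1.6 0.5 4.9
   vertex 0.9 5.7 1.1
  endloop
 endfacet
 facet normal -0.297 -0.723 -0.623
  outer loop
   vertex 3.2 2.6 1.7
   vertex 5.5 2.0 1.3
   vertex 1.6 0.5 4.9
  endloop
 endfacet
 facet normal -0.182 -0.278 -0.943
  outer loop
   vertex 2.3 5.8 0.8
   vertex 5.5 2.0 1.3
   vertex 0.9 5.7 1.1
  endloop
 endfacet
 facet normal -0.097 -0.209 -0.973
  outer loop
   vertex 2.3 5.8 0.8
   vertex 3.6 5.2 0.8
   vertex 5.5 2.0 1.3
  endloop
 endfacet
 facet normal 0.127 0.596 0.793
  outer loop
   vertex 2.3 5.8 0.8
   vertex 0.9 5.7 1.1
   vertex 1.6 0.5 4.9
  endloop
 endfacet
 facet normal 0.177 0.587 0.790
  outer loop
   vertex 5.1 2.4 2.7
   vertex 2.3 5.8 0.8
   vertex 1.6 0.5 4.9
  endloop
 endfacet
 facet normal 0.295 0.640 0.710
  outer loop
   vertex 5.1 2.4 2.7
   vertex 3.6 5.2 0.8
   vertex 2.3 5.8 0.8
  endloop
 endfacet
 facet normal 0.639 -0.482 0.600
  outer loop
   vertex 5.1 2.4 2.7
   vertex 1.6 0.5 4.9
   vertex 3.5 1.4 3.6
  endloop
 endfacet
 facet normal 0.849 0.519 0.094
  outer loop
   vertex 5.1 2.4 2.7
   vertex 5.5 2.0 1.3
   vertex 3.6 5.2 0.8
  endloop
 endfacet
 facet normal 0.634 -0.677 0.374
  outer loop
   vertex 5.1 2.4 2.7
   vertex 3.5 1.4 3.6
   vertex 5.5 2.0 1.3
  endloop
 endfacet
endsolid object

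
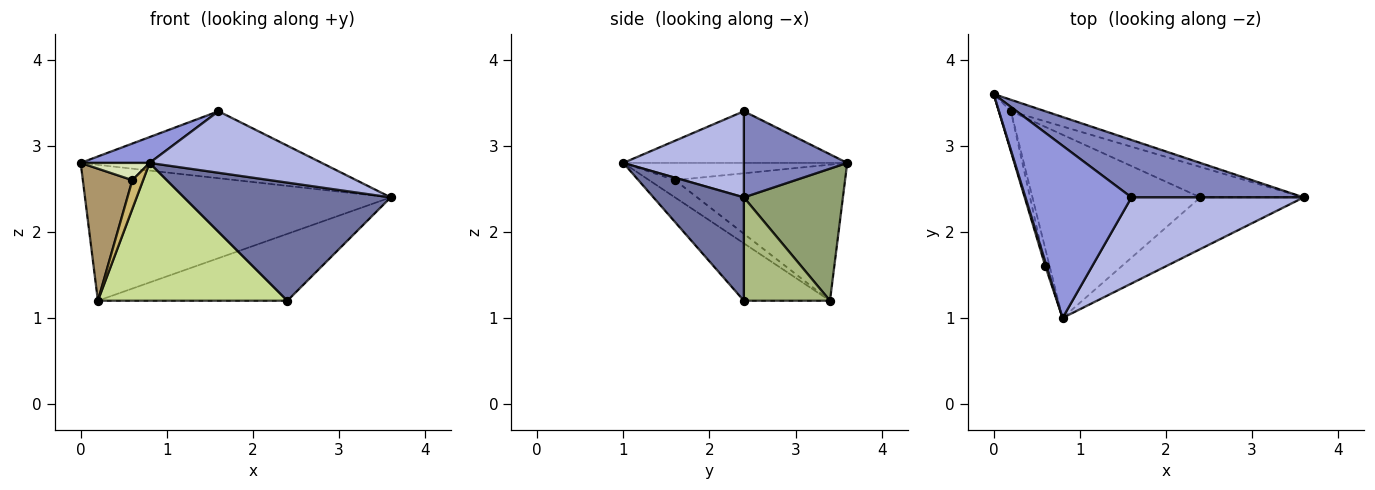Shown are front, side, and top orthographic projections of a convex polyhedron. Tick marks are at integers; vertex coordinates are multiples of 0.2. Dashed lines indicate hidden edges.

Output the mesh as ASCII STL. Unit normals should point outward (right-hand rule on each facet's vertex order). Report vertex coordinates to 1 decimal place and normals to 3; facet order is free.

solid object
 facet normal 0.372 -0.850 -0.372
  outer loop
   vertex 2.4 2.4 1.2
   vertex 3.6 2.4 2.4
   vertex 0.8 1.0 2.8
  endloop
 endfacet
 facet normal 0.309 0.722 0.619
  outer loop
   vertex 1.6 2.4 3.4
   vertex 3.6 2.4 2.4
   vertex 0.0 3.6 2.8
  endloop
 endfacet
 facet normal -0.434 -0.134 0.891
  outer loop
   vertex 1.6 2.4 3.4
   vertex 0.0 3.6 2.8
   vertex 0.8 1.0 2.8
  endloop
 endfacet
 facet normal 0.377 -0.538 0.754
  outer loop
   vertex 1.6 2.4 3.4
   vertex 0.8 1.0 2.8
   vertex 3.6 2.4 2.4
  endloop
 endfacet
 facet normal 0.307 0.948 -0.080
  outer loop
   vertex 0.2 3.4 1.2
   vertex 0.0 3.6 2.8
   vertex 3.6 2.4 2.4
  endloop
 endfacet
 facet normal 0.382 0.841 -0.382
  outer loop
   vertex 0.2 3.4 1.2
   vertex 3.6 2.4 2.4
   vertex 2.4 2.4 1.2
  endloop
 endfacet
 facet normal -0.264 -0.580 -0.771
  outer loop
   vertex 0.2 3.4 1.2
   vertex 2.4 2.4 1.2
   vertex 0.8 1.0 2.8
  endloop
 endfacet
 facet normal -0.953 -0.293 0.073
  outer loop
   vertex 0.6 1.6 2.6
   vertex 0.8 1.0 2.8
   vertex 0.0 3.6 2.8
  endloop
 endfacet
 facet normal -0.957 -0.279 -0.085
  outer loop
   vertex 0.6 1.6 2.6
   vertex 0.0 3.6 2.8
   vertex 0.2 3.4 1.2
  endloop
 endfacet
 facet normal -0.899 -0.375 -0.225
  outer loop
   vertex 0.6 1.6 2.6
   vertex 0.2 3.4 1.2
   vertex 0.8 1.0 2.8
  endloop
 endfacet
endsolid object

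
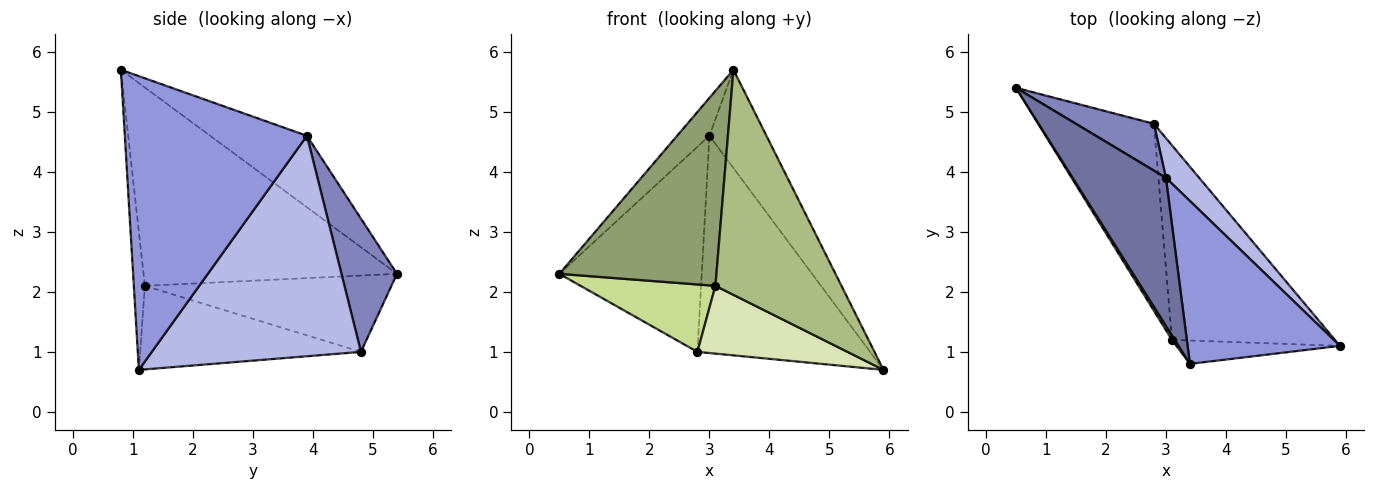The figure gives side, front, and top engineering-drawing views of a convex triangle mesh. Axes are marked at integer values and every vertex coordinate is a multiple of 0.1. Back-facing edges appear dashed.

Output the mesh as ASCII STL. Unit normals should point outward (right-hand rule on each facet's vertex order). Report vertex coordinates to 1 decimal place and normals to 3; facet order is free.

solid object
 facet normal -0.596 0.199 0.778
  outer loop
   vertex 3.0 3.9 4.6
   vertex 0.5 5.4 2.3
   vertex 3.4 0.8 5.7
  endloop
 endfacet
 facet normal 0.355 0.911 0.208
  outer loop
   vertex 3.0 3.9 4.6
   vertex 2.8 4.8 1.0
   vertex 0.5 5.4 2.3
  endloop
 endfacet
 facet normal 0.855 0.268 0.444
  outer loop
   vertex 3.0 3.9 4.6
   vertex 3.4 0.8 5.7
   vertex 5.9 1.1 0.7
  endloop
 endfacet
 facet normal 0.766 0.632 0.116
  outer loop
   vertex 3.0 3.9 4.6
   vertex 5.9 1.1 0.7
   vertex 2.8 4.8 1.0
  endloop
 endfacet
 facet normal -0.850 -0.527 0.012
  outer loop
   vertex 3.1 1.2 2.1
   vertex 3.4 0.8 5.7
   vertex 0.5 5.4 2.3
  endloop
 endfacet
 facet normal -0.087 -0.991 -0.103
  outer loop
   vertex 3.1 1.2 2.1
   vertex 5.9 1.1 0.7
   vertex 3.4 0.8 5.7
  endloop
 endfacet
 facet normal -0.527 -0.288 -0.799
  outer loop
   vertex 3.1 1.2 2.1
   vertex 0.5 5.4 2.3
   vertex 2.8 4.8 1.0
  endloop
 endfacet
 facet normal -0.436 -0.296 -0.850
  outer loop
   vertex 3.1 1.2 2.1
   vertex 2.8 4.8 1.0
   vertex 5.9 1.1 0.7
  endloop
 endfacet
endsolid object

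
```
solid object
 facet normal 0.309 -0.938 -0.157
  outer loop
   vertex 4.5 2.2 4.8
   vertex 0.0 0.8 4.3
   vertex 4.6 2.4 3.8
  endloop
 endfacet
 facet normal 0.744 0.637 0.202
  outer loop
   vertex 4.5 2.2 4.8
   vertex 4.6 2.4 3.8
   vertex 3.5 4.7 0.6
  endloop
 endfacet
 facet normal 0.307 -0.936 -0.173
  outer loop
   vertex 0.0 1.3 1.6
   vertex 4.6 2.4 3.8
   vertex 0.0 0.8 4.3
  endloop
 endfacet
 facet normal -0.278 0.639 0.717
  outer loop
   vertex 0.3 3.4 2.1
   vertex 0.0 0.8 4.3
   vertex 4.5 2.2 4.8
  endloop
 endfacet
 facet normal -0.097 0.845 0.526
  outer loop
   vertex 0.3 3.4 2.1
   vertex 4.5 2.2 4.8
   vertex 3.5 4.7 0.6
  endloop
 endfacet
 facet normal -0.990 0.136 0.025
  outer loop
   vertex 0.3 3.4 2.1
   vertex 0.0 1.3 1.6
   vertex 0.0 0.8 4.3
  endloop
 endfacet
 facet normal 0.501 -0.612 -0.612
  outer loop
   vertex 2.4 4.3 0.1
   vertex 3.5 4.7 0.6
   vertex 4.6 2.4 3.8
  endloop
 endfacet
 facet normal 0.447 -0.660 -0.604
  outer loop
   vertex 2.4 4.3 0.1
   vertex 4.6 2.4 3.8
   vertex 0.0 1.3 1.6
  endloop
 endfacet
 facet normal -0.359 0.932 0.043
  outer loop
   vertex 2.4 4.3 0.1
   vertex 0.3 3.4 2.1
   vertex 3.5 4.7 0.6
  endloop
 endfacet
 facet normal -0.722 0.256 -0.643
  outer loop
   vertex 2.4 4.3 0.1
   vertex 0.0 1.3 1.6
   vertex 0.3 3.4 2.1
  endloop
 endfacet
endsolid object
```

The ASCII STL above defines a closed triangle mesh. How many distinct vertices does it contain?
7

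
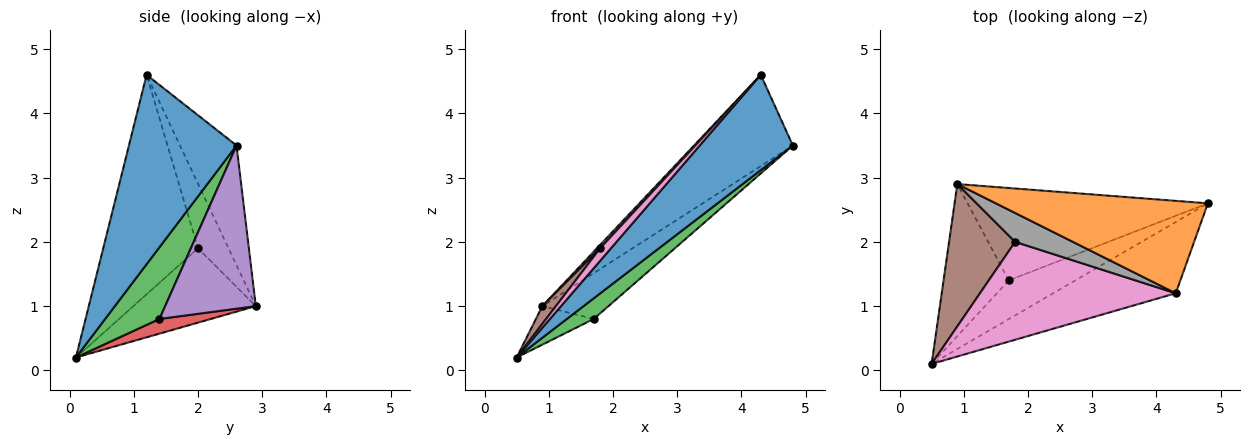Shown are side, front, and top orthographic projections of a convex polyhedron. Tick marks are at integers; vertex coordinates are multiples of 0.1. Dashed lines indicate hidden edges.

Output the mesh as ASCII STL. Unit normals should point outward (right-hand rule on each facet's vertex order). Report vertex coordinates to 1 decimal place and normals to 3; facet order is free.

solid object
 facet normal 0.679 -0.588 -0.440
  outer loop
   vertex 4.3 1.2 4.6
   vertex 0.5 0.1 0.2
   vertex 4.8 2.6 3.5
  endloop
 endfacet
 facet normal -0.373 0.652 0.660
  outer loop
   vertex 4.3 1.2 4.6
   vertex 4.8 2.6 3.5
   vertex 0.9 2.9 1.0
  endloop
 endfacet
 facet normal 0.689 -0.341 -0.640
  outer loop
   vertex 1.7 1.4 0.8
   vertex 4.8 2.6 3.5
   vertex 0.5 0.1 0.2
  endloop
 endfacet
 facet normal 0.213 0.240 -0.947
  outer loop
   vertex 1.7 1.4 0.8
   vertex 0.5 0.1 0.2
   vertex 0.9 2.9 1.0
  endloop
 endfacet
 facet normal 0.520 0.379 -0.765
  outer loop
   vertex 1.7 1.4 0.8
   vertex 0.9 2.9 1.0
   vertex 4.8 2.6 3.5
  endloop
 endfacet
 facet normal -0.745 -0.083 0.662
  outer loop
   vertex 1.8 2.0 1.9
   vertex 0.9 2.9 1.0
   vertex 0.5 0.1 0.2
  endloop
 endfacet
 facet normal -0.744 -0.085 0.663
  outer loop
   vertex 1.8 2.0 1.9
   vertex 0.5 0.1 0.2
   vertex 4.3 1.2 4.6
  endloop
 endfacet
 facet normal -0.743 -0.078 0.665
  outer loop
   vertex 1.8 2.0 1.9
   vertex 4.3 1.2 4.6
   vertex 0.9 2.9 1.0
  endloop
 endfacet
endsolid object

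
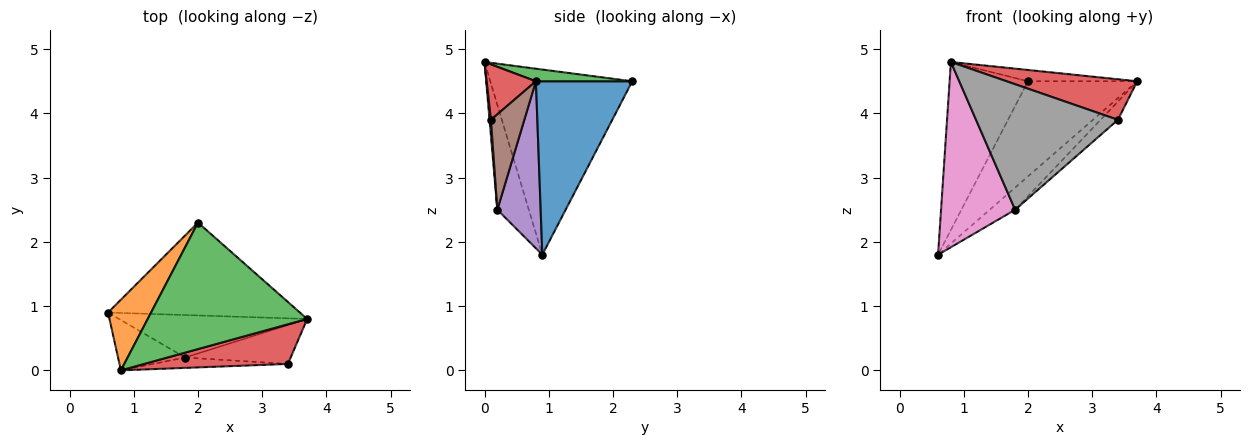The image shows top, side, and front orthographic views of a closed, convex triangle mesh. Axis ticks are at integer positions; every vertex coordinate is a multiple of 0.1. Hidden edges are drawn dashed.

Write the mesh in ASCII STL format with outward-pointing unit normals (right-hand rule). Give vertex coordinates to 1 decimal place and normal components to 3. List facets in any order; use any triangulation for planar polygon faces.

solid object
 facet normal 0.534 0.605 -0.591
  outer loop
   vertex 2.0 2.3 4.5
   vertex 3.7 0.8 4.5
   vertex 0.6 0.9 1.8
  endloop
 endfacet
 facet normal -0.858 0.474 0.199
  outer loop
   vertex 0.8 0.0 4.8
   vertex 2.0 2.3 4.5
   vertex 0.6 0.9 1.8
  endloop
 endfacet
 facet normal 0.078 0.089 0.993
  outer loop
   vertex 0.8 0.0 4.8
   vertex 3.7 0.8 4.5
   vertex 2.0 2.3 4.5
  endloop
 endfacet
 facet normal 0.260 -0.690 0.675
  outer loop
   vertex 3.4 0.1 3.9
   vertex 3.7 0.8 4.5
   vertex 0.8 0.0 4.8
  endloop
 endfacet
 facet normal 0.618 0.364 -0.697
  outer loop
   vertex 1.8 0.2 2.5
   vertex 0.6 0.9 1.8
   vertex 3.7 0.8 4.5
  endloop
 endfacet
 facet normal 0.633 0.329 -0.700
  outer loop
   vertex 1.8 0.2 2.5
   vertex 3.7 0.8 4.5
   vertex 3.4 0.1 3.9
  endloop
 endfacet
 facet normal -0.379 -0.893 -0.243
  outer loop
   vertex 1.8 0.2 2.5
   vertex 0.8 0.0 4.8
   vertex 0.6 0.9 1.8
  endloop
 endfacet
 facet normal 0.010 -0.997 -0.082
  outer loop
   vertex 1.8 0.2 2.5
   vertex 3.4 0.1 3.9
   vertex 0.8 0.0 4.8
  endloop
 endfacet
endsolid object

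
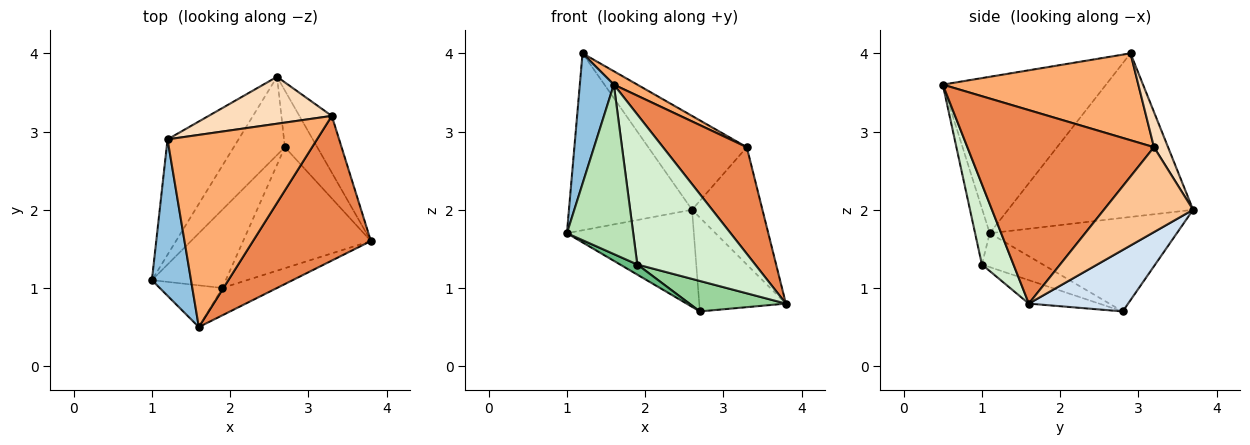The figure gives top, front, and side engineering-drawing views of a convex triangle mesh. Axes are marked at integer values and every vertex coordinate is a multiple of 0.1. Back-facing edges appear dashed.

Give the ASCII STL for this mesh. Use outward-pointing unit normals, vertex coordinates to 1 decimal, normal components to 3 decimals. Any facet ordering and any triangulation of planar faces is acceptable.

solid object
 facet normal -0.783 0.521 -0.340
  outer loop
   vertex 1.2 2.9 4.0
   vertex 2.6 3.7 2.0
   vertex 1.0 1.1 1.7
  endloop
 endfacet
 facet normal -0.951 -0.198 0.238
  outer loop
   vertex 1.2 2.9 4.0
   vertex 1.0 1.1 1.7
   vertex 1.6 0.5 3.6
  endloop
 endfacet
 facet normal -0.754 0.512 -0.412
  outer loop
   vertex 2.7 2.8 0.7
   vertex 1.0 1.1 1.7
   vertex 2.6 3.7 2.0
  endloop
 endfacet
 facet normal 0.700 0.611 -0.369
  outer loop
   vertex 2.7 2.8 0.7
   vertex 2.6 3.7 2.0
   vertex 3.8 1.6 0.8
  endloop
 endfacet
 facet normal 0.797 -0.358 0.486
  outer loop
   vertex 3.3 3.2 2.8
   vertex 1.6 0.5 3.6
   vertex 3.8 1.6 0.8
  endloop
 endfacet
 facet normal 0.502 -0.060 0.863
  outer loop
   vertex 3.3 3.2 2.8
   vertex 1.2 2.9 4.0
   vertex 1.6 0.5 3.6
  endloop
 endfacet
 facet normal 0.752 0.594 -0.287
  outer loop
   vertex 3.3 3.2 2.8
   vertex 3.8 1.6 0.8
   vertex 2.6 3.7 2.0
  endloop
 endfacet
 facet normal 0.127 0.887 0.444
  outer loop
   vertex 3.3 3.2 2.8
   vertex 2.6 3.7 2.0
   vertex 1.2 2.9 4.0
  endloop
 endfacet
 facet normal -0.414 -0.117 -0.903
  outer loop
   vertex 1.9 1.0 1.3
   vertex 1.0 1.1 1.7
   vertex 2.7 2.8 0.7
  endloop
 endfacet
 facet normal -0.175 -0.240 -0.955
  outer loop
   vertex 1.9 1.0 1.3
   vertex 2.7 2.8 0.7
   vertex 3.8 1.6 0.8
  endloop
 endfacet
 facet normal -0.209 -0.949 -0.234
  outer loop
   vertex 1.9 1.0 1.3
   vertex 1.6 0.5 3.6
   vertex 1.0 1.1 1.7
  endloop
 endfacet
 facet normal 0.255 -0.951 -0.174
  outer loop
   vertex 1.9 1.0 1.3
   vertex 3.8 1.6 0.8
   vertex 1.6 0.5 3.6
  endloop
 endfacet
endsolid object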